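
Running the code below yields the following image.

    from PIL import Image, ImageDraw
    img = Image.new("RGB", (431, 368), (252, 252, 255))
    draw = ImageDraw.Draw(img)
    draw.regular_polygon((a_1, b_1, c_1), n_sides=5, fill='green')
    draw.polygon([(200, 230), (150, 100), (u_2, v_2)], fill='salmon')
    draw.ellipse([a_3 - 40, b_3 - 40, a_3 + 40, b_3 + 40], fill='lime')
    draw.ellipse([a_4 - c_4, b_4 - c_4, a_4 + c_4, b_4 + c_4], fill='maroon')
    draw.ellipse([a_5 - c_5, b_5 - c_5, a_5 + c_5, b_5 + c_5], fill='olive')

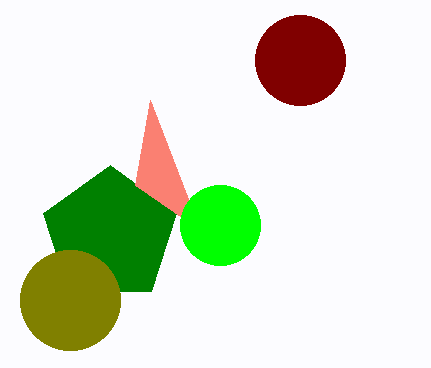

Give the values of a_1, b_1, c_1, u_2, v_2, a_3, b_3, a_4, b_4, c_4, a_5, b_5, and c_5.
a_1 = 110
b_1 = 235
c_1 = 70
u_2 = 135
v_2 = 185
a_3 = 220
b_3 = 225
a_4 = 300
b_4 = 60
c_4 = 45
a_5 = 70
b_5 = 300
c_5 = 50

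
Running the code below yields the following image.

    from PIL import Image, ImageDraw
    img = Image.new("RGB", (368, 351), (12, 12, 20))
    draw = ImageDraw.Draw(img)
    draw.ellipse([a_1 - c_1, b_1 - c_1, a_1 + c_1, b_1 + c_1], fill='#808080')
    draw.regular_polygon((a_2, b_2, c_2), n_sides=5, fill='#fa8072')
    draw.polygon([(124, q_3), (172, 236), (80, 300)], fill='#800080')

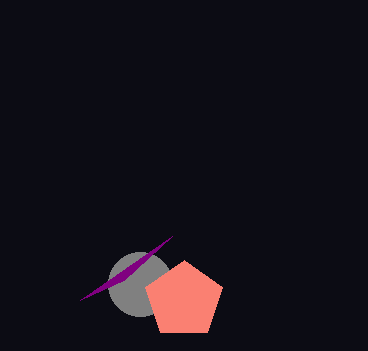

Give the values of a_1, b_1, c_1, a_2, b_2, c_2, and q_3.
a_1 = 140; b_1 = 284; c_1 = 32; a_2 = 184; b_2 = 300; c_2 = 40; q_3 = 280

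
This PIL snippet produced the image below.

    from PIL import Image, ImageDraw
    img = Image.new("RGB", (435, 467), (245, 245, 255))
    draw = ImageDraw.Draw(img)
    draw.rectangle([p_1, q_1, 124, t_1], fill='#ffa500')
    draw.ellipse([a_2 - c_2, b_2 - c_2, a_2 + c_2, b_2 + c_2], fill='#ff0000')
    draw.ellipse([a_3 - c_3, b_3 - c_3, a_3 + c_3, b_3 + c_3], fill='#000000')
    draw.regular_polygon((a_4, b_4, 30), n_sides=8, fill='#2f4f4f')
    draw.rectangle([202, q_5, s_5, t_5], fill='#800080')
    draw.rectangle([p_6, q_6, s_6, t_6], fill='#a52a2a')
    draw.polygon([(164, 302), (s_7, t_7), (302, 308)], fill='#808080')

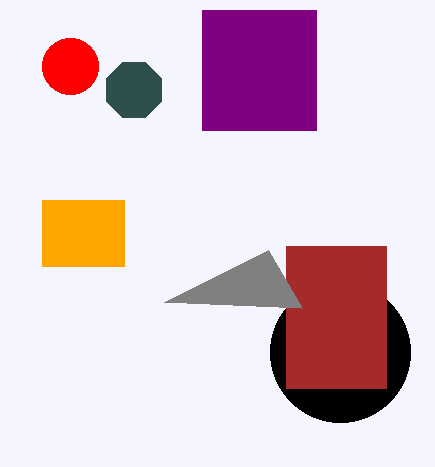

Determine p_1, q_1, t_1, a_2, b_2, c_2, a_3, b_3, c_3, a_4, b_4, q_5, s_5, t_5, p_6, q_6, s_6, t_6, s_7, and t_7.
p_1 = 42
q_1 = 200
t_1 = 266
a_2 = 70
b_2 = 66
c_2 = 28
a_3 = 340
b_3 = 352
c_3 = 70
a_4 = 134
b_4 = 90
q_5 = 10
s_5 = 316
t_5 = 130
p_6 = 286
q_6 = 246
s_6 = 386
t_6 = 388
s_7 = 268
t_7 = 250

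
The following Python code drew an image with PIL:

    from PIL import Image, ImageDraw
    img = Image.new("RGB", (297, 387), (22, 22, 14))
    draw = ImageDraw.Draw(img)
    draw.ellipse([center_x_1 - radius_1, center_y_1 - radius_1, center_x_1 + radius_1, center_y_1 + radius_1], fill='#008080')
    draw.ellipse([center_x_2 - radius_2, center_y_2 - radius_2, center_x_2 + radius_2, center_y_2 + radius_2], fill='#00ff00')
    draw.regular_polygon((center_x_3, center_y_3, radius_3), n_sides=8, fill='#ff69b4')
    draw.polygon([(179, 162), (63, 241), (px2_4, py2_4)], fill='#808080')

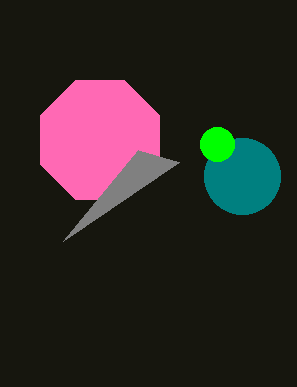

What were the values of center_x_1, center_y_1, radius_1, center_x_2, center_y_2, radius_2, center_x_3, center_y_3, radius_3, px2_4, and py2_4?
center_x_1 = 242, center_y_1 = 176, radius_1 = 38, center_x_2 = 217, center_y_2 = 144, radius_2 = 17, center_x_3 = 100, center_y_3 = 140, radius_3 = 64, px2_4 = 138, py2_4 = 150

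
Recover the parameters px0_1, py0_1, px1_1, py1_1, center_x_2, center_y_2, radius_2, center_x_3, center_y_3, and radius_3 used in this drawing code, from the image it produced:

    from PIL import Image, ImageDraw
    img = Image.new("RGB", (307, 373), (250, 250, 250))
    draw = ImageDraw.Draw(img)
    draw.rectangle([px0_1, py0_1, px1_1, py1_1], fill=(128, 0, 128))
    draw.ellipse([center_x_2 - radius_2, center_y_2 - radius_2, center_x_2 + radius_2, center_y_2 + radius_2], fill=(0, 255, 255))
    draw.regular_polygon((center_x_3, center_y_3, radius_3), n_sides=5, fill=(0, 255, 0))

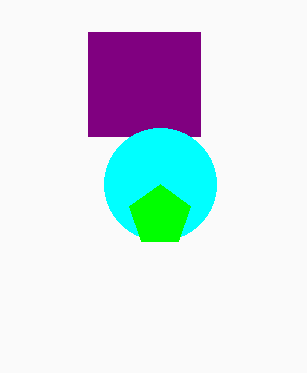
px0_1 = 88, py0_1 = 32, px1_1 = 200, py1_1 = 136, center_x_2 = 160, center_y_2 = 184, radius_2 = 56, center_x_3 = 160, center_y_3 = 216, radius_3 = 32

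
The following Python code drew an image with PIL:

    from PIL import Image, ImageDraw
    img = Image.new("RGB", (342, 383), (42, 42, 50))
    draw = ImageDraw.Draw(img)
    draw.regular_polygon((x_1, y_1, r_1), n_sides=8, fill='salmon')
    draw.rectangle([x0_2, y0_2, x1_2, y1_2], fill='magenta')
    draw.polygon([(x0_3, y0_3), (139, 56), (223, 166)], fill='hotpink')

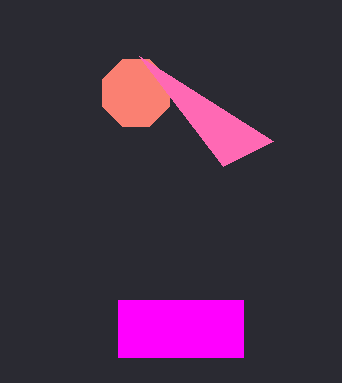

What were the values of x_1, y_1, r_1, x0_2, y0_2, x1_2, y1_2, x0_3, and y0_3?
x_1 = 136; y_1 = 93; r_1 = 36; x0_2 = 118; y0_2 = 300; x1_2 = 243; y1_2 = 357; x0_3 = 273; y0_3 = 141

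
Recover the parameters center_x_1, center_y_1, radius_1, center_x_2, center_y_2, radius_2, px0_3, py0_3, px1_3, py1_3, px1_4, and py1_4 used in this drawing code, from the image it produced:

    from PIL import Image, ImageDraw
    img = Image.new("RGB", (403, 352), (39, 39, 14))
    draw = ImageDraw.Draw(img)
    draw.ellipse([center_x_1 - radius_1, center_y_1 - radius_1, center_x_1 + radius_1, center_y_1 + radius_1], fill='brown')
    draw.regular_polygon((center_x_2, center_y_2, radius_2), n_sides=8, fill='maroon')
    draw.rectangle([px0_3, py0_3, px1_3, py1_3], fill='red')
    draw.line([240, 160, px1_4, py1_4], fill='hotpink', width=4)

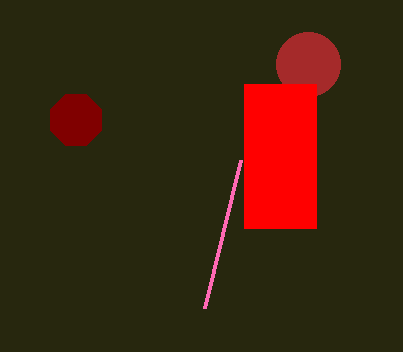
center_x_1 = 308
center_y_1 = 64
radius_1 = 32
center_x_2 = 76
center_y_2 = 120
radius_2 = 28
px0_3 = 244
py0_3 = 84
px1_3 = 316
py1_3 = 228
px1_4 = 204
py1_4 = 308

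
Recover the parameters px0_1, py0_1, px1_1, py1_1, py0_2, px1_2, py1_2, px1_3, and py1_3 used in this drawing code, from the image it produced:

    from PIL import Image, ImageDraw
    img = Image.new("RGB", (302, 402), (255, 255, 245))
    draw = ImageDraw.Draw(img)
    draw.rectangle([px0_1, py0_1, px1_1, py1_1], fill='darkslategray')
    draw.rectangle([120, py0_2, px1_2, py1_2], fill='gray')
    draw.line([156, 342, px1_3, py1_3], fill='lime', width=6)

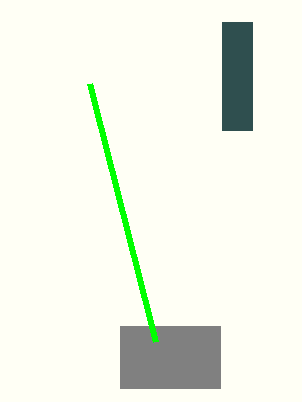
px0_1 = 222; py0_1 = 22; px1_1 = 252; py1_1 = 130; py0_2 = 326; px1_2 = 220; py1_2 = 388; px1_3 = 90; py1_3 = 84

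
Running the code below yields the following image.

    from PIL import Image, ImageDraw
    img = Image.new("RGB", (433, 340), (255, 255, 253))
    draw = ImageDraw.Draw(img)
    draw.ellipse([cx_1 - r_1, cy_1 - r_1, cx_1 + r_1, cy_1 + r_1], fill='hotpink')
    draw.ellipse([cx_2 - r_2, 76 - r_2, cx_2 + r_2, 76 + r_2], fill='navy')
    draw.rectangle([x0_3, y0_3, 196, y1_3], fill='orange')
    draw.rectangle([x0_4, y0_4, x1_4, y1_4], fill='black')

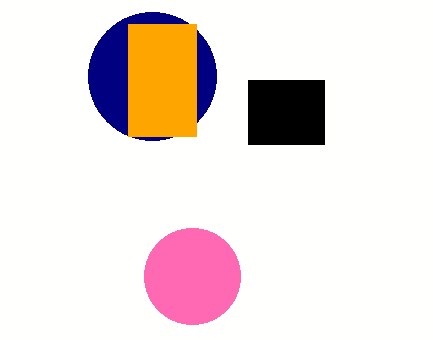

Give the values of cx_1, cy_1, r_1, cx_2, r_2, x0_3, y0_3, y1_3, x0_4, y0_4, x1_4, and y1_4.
cx_1 = 192; cy_1 = 276; r_1 = 48; cx_2 = 152; r_2 = 64; x0_3 = 128; y0_3 = 24; y1_3 = 136; x0_4 = 248; y0_4 = 80; x1_4 = 324; y1_4 = 144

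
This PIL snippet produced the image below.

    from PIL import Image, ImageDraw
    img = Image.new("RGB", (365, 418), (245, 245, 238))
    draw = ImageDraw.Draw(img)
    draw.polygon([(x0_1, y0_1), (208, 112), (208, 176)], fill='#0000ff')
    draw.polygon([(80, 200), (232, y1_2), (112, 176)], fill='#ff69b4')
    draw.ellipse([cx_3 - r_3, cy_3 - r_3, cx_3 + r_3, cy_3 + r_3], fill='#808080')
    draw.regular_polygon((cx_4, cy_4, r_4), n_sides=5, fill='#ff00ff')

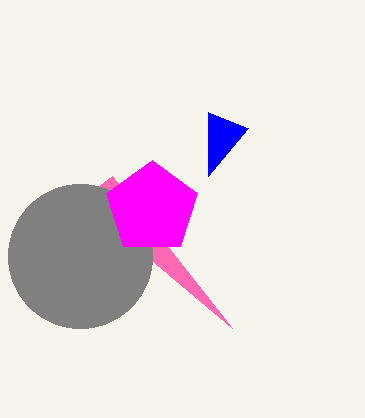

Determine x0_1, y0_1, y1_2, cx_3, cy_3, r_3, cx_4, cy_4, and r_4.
x0_1 = 248; y0_1 = 128; y1_2 = 328; cx_3 = 80; cy_3 = 256; r_3 = 72; cx_4 = 152; cy_4 = 208; r_4 = 48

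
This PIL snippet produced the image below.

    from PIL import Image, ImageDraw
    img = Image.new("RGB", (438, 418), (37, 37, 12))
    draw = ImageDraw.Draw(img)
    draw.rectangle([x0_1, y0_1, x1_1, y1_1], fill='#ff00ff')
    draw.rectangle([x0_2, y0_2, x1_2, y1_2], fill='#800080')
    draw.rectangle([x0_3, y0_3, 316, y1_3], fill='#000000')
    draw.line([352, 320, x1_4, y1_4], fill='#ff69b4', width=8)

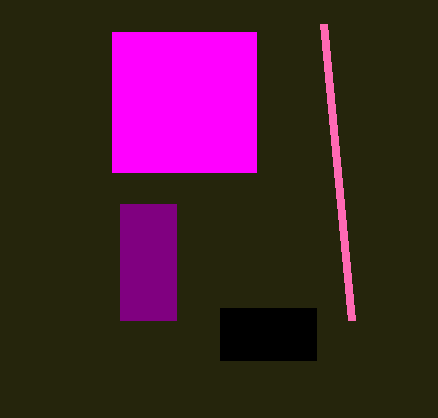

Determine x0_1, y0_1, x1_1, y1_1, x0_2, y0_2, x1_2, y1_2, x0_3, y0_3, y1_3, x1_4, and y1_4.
x0_1 = 112, y0_1 = 32, x1_1 = 256, y1_1 = 172, x0_2 = 120, y0_2 = 204, x1_2 = 176, y1_2 = 320, x0_3 = 220, y0_3 = 308, y1_3 = 360, x1_4 = 324, y1_4 = 24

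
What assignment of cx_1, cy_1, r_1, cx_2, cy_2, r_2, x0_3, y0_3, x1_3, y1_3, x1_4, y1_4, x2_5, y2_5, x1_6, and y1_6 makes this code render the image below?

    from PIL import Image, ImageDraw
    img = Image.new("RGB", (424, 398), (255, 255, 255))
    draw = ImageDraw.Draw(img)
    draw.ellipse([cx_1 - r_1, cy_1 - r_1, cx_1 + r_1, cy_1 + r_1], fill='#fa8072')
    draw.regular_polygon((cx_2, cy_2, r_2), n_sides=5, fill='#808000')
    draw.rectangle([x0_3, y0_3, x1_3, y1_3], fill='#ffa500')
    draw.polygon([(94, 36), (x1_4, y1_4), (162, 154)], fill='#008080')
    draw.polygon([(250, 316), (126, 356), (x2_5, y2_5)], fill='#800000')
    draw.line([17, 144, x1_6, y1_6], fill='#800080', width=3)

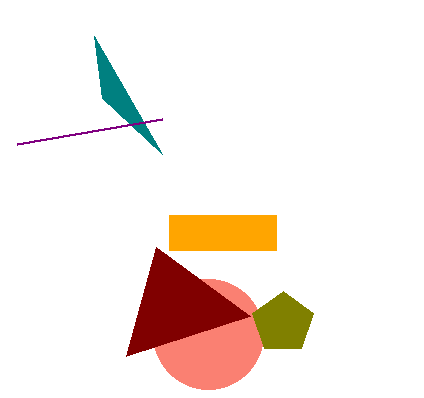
cx_1 = 208
cy_1 = 334
r_1 = 55
cx_2 = 283
cy_2 = 323
r_2 = 32
x0_3 = 169
y0_3 = 215
x1_3 = 276
y1_3 = 250
x1_4 = 102
y1_4 = 98
x2_5 = 156
y2_5 = 247
x1_6 = 162
y1_6 = 119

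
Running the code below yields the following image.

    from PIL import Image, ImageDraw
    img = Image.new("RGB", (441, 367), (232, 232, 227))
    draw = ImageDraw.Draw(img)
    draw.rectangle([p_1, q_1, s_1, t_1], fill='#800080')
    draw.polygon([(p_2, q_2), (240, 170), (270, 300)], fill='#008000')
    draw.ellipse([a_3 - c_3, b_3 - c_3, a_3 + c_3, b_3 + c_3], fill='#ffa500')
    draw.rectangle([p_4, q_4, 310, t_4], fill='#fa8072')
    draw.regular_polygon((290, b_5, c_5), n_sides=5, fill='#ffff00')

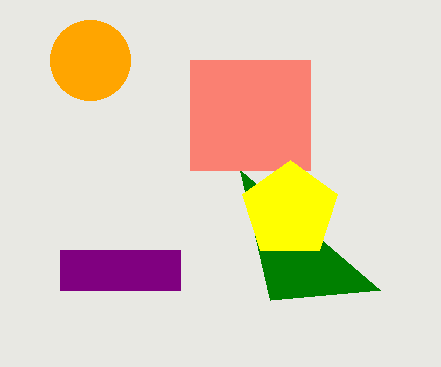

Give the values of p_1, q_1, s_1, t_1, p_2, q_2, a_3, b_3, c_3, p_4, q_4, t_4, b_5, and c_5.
p_1 = 60
q_1 = 250
s_1 = 180
t_1 = 290
p_2 = 380
q_2 = 290
a_3 = 90
b_3 = 60
c_3 = 40
p_4 = 190
q_4 = 60
t_4 = 170
b_5 = 210
c_5 = 50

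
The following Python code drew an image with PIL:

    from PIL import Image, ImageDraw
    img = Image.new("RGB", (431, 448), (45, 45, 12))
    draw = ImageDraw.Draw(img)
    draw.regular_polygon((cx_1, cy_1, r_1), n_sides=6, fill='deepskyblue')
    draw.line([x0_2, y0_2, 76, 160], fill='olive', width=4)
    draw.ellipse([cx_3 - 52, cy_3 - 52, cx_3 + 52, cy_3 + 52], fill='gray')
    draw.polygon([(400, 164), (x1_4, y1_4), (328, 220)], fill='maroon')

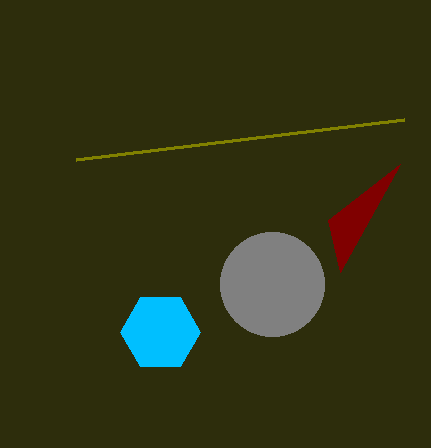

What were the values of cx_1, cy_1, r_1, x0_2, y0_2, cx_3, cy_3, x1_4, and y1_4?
cx_1 = 160; cy_1 = 332; r_1 = 40; x0_2 = 404; y0_2 = 120; cx_3 = 272; cy_3 = 284; x1_4 = 340; y1_4 = 272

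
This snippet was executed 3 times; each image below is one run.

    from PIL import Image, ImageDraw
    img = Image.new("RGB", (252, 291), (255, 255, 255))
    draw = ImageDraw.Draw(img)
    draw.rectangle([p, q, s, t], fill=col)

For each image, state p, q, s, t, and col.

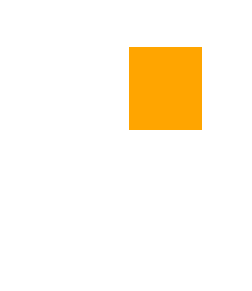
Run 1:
p = 129; q = 47; s = 201; t = 129; col = 'orange'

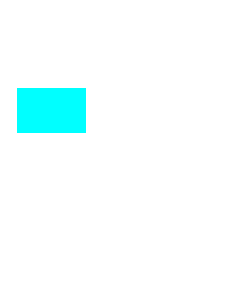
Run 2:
p = 17
q = 88
s = 85
t = 132
col = 'cyan'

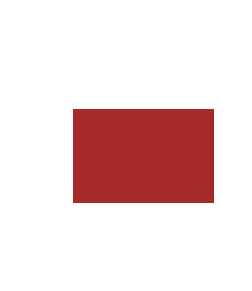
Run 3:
p = 73
q = 109
s = 213
t = 202
col = 'brown'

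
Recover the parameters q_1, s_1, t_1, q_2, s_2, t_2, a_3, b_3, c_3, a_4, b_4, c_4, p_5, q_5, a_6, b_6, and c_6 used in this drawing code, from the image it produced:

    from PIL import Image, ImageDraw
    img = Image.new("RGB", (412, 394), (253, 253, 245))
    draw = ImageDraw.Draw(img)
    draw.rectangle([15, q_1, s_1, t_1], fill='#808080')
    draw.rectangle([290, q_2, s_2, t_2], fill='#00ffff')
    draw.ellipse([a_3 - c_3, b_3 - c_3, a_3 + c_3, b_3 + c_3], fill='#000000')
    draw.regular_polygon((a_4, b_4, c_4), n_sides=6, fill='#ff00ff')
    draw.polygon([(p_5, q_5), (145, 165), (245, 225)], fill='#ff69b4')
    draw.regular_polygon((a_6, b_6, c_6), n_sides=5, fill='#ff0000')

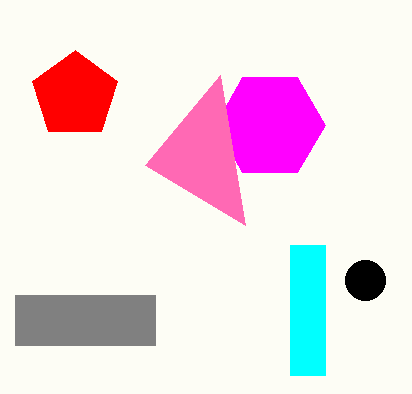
q_1 = 295; s_1 = 155; t_1 = 345; q_2 = 245; s_2 = 325; t_2 = 375; a_3 = 365; b_3 = 280; c_3 = 20; a_4 = 270; b_4 = 125; c_4 = 55; p_5 = 220; q_5 = 75; a_6 = 75; b_6 = 95; c_6 = 45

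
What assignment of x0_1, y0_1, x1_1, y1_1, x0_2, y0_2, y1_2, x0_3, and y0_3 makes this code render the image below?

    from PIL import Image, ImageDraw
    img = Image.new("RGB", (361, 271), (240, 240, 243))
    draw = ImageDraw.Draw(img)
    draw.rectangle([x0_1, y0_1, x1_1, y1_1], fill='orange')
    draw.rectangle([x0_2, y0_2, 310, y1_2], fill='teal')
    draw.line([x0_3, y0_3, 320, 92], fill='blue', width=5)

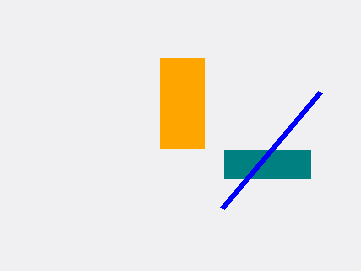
x0_1 = 160; y0_1 = 58; x1_1 = 204; y1_1 = 148; x0_2 = 224; y0_2 = 150; y1_2 = 178; x0_3 = 222; y0_3 = 208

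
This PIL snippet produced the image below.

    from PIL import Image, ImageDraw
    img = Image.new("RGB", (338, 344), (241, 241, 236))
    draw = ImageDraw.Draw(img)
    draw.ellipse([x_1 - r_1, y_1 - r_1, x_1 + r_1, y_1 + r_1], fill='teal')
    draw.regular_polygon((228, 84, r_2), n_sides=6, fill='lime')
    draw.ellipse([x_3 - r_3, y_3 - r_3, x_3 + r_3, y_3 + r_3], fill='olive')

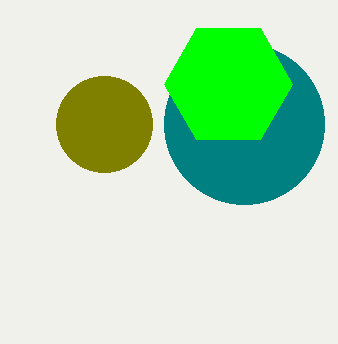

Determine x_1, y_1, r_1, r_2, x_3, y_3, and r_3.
x_1 = 244
y_1 = 124
r_1 = 80
r_2 = 64
x_3 = 104
y_3 = 124
r_3 = 48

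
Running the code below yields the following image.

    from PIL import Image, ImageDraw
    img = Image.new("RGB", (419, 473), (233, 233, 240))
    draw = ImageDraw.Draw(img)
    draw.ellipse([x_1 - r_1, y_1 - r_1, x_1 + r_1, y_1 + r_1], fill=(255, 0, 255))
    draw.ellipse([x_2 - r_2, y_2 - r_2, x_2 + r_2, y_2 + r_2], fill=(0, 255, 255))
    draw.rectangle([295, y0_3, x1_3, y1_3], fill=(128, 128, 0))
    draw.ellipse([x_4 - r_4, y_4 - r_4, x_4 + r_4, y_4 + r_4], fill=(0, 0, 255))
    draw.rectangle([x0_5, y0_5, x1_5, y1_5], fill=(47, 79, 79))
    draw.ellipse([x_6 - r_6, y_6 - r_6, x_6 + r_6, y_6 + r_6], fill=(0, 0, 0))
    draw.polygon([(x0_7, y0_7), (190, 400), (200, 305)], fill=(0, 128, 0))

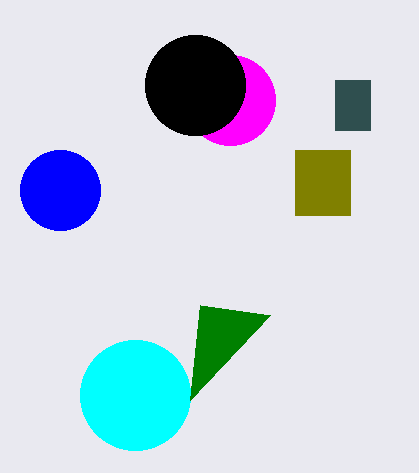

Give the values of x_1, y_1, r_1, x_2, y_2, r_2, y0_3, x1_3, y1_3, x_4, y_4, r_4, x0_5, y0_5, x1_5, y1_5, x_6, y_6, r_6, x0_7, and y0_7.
x_1 = 230
y_1 = 100
r_1 = 45
x_2 = 135
y_2 = 395
r_2 = 55
y0_3 = 150
x1_3 = 350
y1_3 = 215
x_4 = 60
y_4 = 190
r_4 = 40
x0_5 = 335
y0_5 = 80
x1_5 = 370
y1_5 = 130
x_6 = 195
y_6 = 85
r_6 = 50
x0_7 = 270
y0_7 = 315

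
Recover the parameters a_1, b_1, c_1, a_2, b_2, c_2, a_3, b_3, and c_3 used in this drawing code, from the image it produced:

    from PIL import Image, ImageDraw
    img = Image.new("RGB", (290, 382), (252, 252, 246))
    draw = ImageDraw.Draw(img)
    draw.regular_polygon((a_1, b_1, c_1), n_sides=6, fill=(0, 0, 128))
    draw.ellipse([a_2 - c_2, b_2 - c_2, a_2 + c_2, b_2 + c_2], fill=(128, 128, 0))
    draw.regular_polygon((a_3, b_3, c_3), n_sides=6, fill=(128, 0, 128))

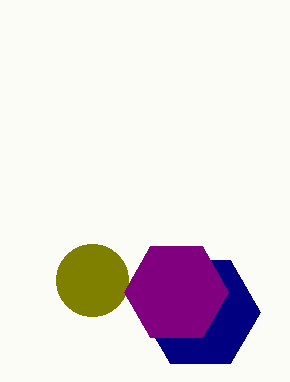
a_1 = 200; b_1 = 312; c_1 = 60; a_2 = 92; b_2 = 280; c_2 = 36; a_3 = 176; b_3 = 292; c_3 = 52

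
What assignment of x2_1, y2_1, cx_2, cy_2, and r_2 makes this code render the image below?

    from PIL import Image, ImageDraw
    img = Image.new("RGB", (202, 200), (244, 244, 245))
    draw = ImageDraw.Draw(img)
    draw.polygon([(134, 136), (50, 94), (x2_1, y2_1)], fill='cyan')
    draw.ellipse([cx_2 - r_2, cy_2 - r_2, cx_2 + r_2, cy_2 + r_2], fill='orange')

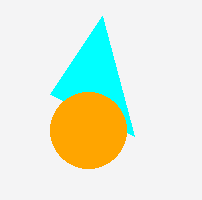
x2_1 = 102, y2_1 = 16, cx_2 = 88, cy_2 = 130, r_2 = 38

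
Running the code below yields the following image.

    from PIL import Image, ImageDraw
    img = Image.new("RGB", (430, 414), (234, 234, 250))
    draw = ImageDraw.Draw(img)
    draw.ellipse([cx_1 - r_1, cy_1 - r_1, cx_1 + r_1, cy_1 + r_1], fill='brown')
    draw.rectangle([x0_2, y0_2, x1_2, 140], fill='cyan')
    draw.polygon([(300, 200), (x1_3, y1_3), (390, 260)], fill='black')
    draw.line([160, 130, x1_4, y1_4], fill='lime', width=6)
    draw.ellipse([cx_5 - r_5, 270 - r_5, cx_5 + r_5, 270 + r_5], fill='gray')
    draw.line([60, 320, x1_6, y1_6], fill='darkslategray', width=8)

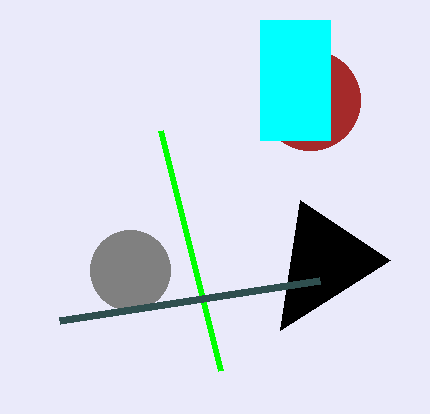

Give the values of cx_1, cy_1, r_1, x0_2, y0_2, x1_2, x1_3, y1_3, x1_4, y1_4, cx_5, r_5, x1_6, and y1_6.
cx_1 = 310
cy_1 = 100
r_1 = 50
x0_2 = 260
y0_2 = 20
x1_2 = 330
x1_3 = 280
y1_3 = 330
x1_4 = 220
y1_4 = 370
cx_5 = 130
r_5 = 40
x1_6 = 320
y1_6 = 280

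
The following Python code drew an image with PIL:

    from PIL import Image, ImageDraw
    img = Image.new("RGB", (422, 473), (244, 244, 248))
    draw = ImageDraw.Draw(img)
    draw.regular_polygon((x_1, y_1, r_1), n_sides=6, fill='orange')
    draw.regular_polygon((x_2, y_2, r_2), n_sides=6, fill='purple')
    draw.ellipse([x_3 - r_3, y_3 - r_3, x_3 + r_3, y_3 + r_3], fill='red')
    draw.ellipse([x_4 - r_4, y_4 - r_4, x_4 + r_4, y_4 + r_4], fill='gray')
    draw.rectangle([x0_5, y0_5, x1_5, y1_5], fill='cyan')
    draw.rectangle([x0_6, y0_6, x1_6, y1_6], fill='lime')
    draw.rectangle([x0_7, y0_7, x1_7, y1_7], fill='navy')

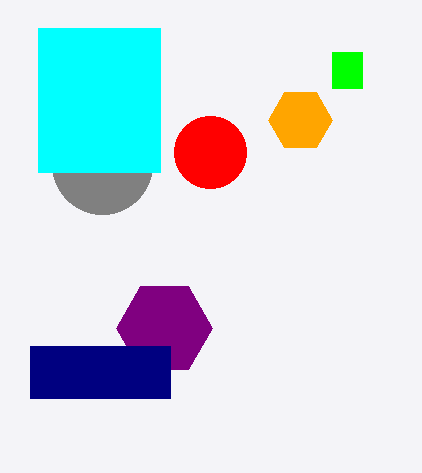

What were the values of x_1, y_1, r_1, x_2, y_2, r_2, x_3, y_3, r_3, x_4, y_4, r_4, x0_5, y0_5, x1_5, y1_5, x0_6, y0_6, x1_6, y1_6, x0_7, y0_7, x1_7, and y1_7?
x_1 = 300, y_1 = 120, r_1 = 32, x_2 = 164, y_2 = 328, r_2 = 48, x_3 = 210, y_3 = 152, r_3 = 36, x_4 = 102, y_4 = 164, r_4 = 50, x0_5 = 38, y0_5 = 28, x1_5 = 160, y1_5 = 172, x0_6 = 332, y0_6 = 52, x1_6 = 362, y1_6 = 88, x0_7 = 30, y0_7 = 346, x1_7 = 170, y1_7 = 398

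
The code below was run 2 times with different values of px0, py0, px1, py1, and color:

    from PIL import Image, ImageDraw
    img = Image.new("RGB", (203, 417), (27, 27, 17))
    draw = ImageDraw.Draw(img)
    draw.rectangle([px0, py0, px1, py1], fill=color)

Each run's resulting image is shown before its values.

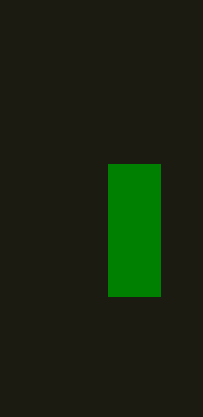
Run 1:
px0 = 108, py0 = 164, px1 = 160, py1 = 296, color = 'green'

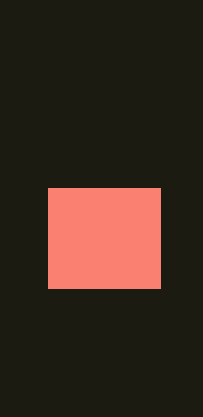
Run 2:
px0 = 48, py0 = 188, px1 = 160, py1 = 288, color = 'salmon'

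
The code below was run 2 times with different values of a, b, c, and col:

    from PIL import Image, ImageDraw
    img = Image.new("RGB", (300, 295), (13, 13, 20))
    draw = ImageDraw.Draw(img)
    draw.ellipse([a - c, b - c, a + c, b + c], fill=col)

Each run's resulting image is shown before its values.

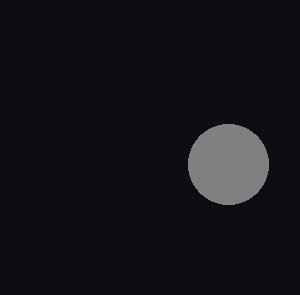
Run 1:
a = 228, b = 164, c = 40, col = 'gray'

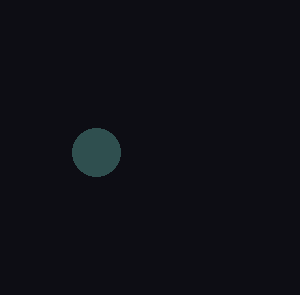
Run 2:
a = 96, b = 152, c = 24, col = 'darkslategray'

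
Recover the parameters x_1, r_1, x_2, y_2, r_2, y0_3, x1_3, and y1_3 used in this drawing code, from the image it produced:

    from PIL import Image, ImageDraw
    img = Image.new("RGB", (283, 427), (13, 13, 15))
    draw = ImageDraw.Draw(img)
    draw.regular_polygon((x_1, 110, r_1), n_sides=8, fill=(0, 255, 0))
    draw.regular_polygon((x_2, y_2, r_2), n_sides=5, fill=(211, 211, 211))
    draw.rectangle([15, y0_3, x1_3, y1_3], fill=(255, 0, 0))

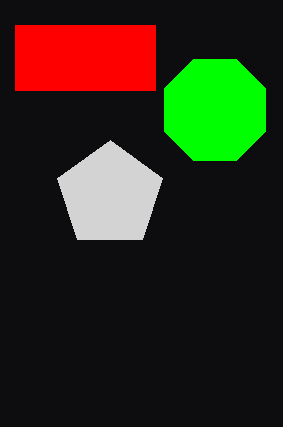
x_1 = 215; r_1 = 55; x_2 = 110; y_2 = 195; r_2 = 55; y0_3 = 25; x1_3 = 155; y1_3 = 90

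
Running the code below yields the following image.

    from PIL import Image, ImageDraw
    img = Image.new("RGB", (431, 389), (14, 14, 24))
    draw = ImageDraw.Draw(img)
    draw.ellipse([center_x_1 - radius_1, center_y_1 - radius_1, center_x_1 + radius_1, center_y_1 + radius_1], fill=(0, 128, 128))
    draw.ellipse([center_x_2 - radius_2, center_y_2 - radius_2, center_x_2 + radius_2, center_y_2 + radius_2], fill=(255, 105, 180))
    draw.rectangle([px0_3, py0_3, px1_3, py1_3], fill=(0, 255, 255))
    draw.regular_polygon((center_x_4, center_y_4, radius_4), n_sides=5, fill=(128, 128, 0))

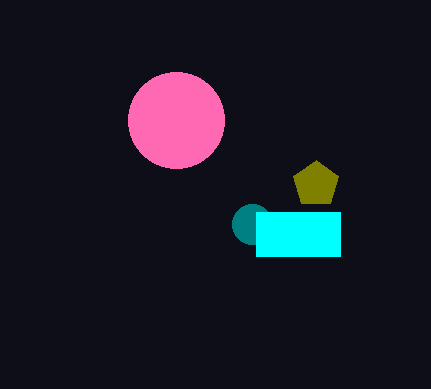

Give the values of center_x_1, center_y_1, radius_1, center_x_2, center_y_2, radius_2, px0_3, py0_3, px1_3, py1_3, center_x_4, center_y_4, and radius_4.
center_x_1 = 252
center_y_1 = 224
radius_1 = 20
center_x_2 = 176
center_y_2 = 120
radius_2 = 48
px0_3 = 256
py0_3 = 212
px1_3 = 340
py1_3 = 256
center_x_4 = 316
center_y_4 = 184
radius_4 = 24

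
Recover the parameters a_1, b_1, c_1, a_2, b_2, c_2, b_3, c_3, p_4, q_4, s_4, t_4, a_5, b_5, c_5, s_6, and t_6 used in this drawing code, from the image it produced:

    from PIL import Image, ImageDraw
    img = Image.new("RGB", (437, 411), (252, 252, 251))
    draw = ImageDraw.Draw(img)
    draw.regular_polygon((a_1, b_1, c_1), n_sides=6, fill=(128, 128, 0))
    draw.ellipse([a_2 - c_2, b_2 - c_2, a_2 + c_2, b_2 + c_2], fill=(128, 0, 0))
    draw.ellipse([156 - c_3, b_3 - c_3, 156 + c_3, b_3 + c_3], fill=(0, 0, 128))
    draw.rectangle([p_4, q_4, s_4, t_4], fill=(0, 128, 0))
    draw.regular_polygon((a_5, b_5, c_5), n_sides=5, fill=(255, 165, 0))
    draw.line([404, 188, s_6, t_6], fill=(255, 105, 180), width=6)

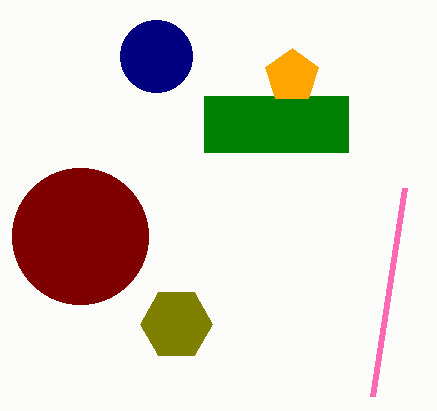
a_1 = 176, b_1 = 324, c_1 = 36, a_2 = 80, b_2 = 236, c_2 = 68, b_3 = 56, c_3 = 36, p_4 = 204, q_4 = 96, s_4 = 348, t_4 = 152, a_5 = 292, b_5 = 76, c_5 = 28, s_6 = 372, t_6 = 396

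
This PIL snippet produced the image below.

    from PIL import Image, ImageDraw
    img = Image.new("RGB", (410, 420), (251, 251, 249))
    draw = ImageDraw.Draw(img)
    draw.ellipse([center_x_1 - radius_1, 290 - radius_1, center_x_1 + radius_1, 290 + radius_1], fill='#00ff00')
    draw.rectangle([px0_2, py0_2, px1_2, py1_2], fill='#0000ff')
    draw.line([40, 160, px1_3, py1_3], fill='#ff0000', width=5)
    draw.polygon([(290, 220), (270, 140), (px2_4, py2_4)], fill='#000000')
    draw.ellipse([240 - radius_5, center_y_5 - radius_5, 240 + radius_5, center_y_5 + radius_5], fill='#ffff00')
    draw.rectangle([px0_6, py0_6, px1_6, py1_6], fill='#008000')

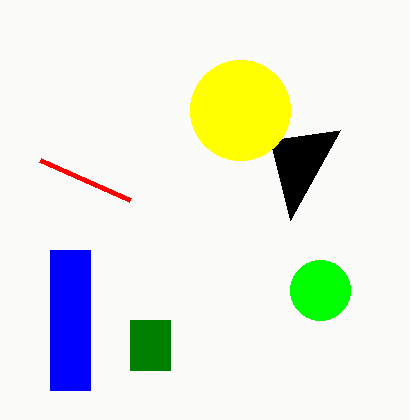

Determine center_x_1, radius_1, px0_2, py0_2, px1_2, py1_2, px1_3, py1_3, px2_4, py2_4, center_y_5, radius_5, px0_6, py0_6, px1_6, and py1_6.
center_x_1 = 320, radius_1 = 30, px0_2 = 50, py0_2 = 250, px1_2 = 90, py1_2 = 390, px1_3 = 130, py1_3 = 200, px2_4 = 340, py2_4 = 130, center_y_5 = 110, radius_5 = 50, px0_6 = 130, py0_6 = 320, px1_6 = 170, py1_6 = 370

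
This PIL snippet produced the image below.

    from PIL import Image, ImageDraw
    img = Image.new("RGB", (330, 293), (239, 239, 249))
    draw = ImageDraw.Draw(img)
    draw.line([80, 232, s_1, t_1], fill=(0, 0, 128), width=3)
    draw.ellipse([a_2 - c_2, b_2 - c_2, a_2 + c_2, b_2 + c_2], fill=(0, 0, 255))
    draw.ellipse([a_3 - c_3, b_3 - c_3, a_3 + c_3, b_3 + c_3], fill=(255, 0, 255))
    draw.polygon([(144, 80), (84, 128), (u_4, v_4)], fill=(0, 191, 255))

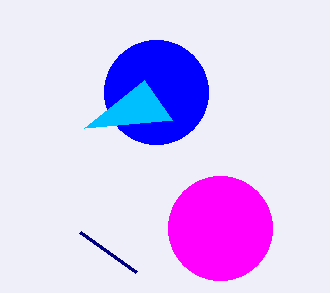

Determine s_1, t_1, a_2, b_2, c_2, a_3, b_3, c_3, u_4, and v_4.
s_1 = 136; t_1 = 272; a_2 = 156; b_2 = 92; c_2 = 52; a_3 = 220; b_3 = 228; c_3 = 52; u_4 = 172; v_4 = 120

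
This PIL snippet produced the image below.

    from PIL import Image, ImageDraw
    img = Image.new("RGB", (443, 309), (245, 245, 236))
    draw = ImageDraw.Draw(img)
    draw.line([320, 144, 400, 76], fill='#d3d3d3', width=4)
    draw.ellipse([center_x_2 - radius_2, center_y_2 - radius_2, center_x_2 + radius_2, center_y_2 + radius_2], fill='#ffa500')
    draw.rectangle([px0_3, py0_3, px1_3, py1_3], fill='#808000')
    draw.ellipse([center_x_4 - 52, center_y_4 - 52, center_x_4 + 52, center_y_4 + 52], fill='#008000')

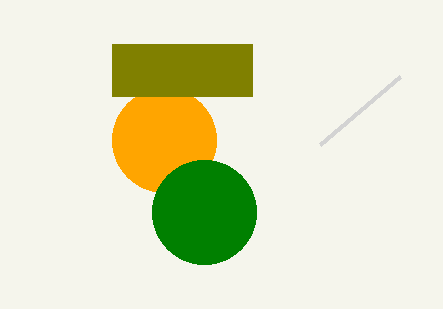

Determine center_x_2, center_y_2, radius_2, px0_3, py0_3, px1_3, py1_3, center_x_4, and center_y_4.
center_x_2 = 164
center_y_2 = 140
radius_2 = 52
px0_3 = 112
py0_3 = 44
px1_3 = 252
py1_3 = 96
center_x_4 = 204
center_y_4 = 212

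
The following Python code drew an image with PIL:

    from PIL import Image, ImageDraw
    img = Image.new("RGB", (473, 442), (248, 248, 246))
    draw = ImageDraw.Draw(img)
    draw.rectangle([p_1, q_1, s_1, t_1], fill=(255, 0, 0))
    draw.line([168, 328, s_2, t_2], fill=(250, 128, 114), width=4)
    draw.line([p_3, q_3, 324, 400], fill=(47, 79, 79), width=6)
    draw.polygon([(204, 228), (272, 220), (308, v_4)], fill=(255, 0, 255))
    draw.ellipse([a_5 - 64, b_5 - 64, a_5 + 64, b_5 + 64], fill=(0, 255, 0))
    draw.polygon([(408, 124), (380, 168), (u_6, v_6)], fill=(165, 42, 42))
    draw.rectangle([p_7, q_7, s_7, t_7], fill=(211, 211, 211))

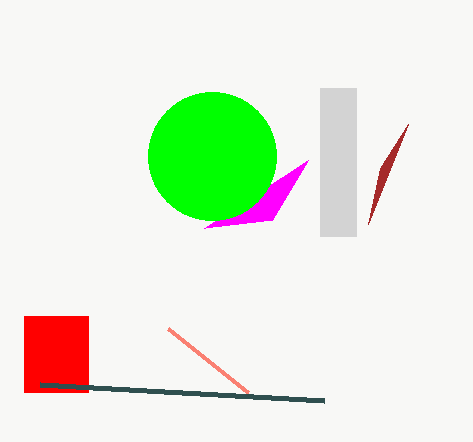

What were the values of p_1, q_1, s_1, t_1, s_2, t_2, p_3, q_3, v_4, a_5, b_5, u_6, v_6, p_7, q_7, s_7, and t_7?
p_1 = 24, q_1 = 316, s_1 = 88, t_1 = 392, s_2 = 248, t_2 = 392, p_3 = 40, q_3 = 384, v_4 = 160, a_5 = 212, b_5 = 156, u_6 = 368, v_6 = 224, p_7 = 320, q_7 = 88, s_7 = 356, t_7 = 236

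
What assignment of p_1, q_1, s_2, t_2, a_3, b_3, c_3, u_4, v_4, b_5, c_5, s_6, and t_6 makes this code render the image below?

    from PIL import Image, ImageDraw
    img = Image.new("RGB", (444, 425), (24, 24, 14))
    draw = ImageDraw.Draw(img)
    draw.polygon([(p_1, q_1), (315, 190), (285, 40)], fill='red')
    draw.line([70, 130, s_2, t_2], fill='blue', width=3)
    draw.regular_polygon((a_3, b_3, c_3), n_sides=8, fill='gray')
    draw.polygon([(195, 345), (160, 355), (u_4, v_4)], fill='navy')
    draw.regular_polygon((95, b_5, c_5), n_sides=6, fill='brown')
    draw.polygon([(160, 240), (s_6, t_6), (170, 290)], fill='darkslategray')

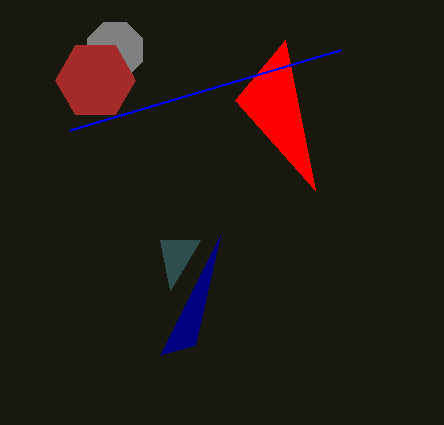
p_1 = 235
q_1 = 100
s_2 = 340
t_2 = 50
a_3 = 115
b_3 = 50
c_3 = 30
u_4 = 220
v_4 = 235
b_5 = 80
c_5 = 40
s_6 = 200
t_6 = 240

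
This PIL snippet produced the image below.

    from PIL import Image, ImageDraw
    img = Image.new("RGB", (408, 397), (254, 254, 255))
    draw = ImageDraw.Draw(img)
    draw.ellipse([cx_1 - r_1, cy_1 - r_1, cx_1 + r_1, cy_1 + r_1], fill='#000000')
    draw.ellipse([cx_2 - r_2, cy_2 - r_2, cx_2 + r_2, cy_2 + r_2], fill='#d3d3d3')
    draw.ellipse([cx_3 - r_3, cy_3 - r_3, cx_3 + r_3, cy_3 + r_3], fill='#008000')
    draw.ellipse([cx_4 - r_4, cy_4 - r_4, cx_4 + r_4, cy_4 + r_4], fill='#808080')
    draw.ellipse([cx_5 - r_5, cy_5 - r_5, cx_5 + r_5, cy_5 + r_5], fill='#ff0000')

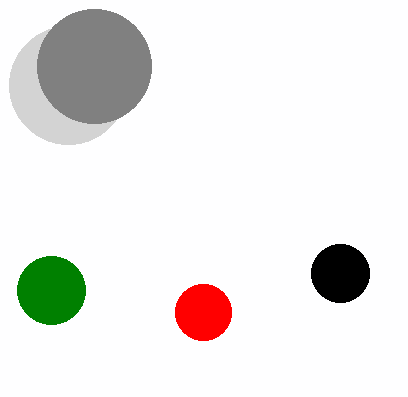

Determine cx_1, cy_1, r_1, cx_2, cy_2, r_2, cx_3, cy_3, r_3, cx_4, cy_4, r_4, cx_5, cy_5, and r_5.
cx_1 = 340, cy_1 = 273, r_1 = 29, cx_2 = 68, cy_2 = 85, r_2 = 59, cx_3 = 51, cy_3 = 290, r_3 = 34, cx_4 = 94, cy_4 = 66, r_4 = 57, cx_5 = 203, cy_5 = 312, r_5 = 28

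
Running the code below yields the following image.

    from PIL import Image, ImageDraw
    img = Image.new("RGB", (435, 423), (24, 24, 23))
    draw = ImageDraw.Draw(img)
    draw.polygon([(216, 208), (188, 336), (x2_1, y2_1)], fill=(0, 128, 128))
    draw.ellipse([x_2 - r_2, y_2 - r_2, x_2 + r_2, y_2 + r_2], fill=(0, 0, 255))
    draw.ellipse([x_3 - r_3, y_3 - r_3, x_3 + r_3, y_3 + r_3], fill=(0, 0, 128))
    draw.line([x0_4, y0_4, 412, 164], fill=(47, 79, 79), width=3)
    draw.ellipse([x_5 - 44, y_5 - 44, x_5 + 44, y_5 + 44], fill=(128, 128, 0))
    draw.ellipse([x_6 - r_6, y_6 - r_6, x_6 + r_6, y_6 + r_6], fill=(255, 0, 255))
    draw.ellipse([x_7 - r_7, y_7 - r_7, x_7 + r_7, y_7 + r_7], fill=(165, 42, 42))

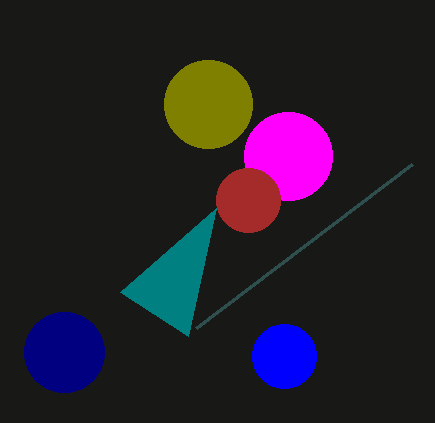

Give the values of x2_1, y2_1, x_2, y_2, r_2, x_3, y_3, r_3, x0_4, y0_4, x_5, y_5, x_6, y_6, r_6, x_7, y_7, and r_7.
x2_1 = 120, y2_1 = 292, x_2 = 284, y_2 = 356, r_2 = 32, x_3 = 64, y_3 = 352, r_3 = 40, x0_4 = 196, y0_4 = 328, x_5 = 208, y_5 = 104, x_6 = 288, y_6 = 156, r_6 = 44, x_7 = 248, y_7 = 200, r_7 = 32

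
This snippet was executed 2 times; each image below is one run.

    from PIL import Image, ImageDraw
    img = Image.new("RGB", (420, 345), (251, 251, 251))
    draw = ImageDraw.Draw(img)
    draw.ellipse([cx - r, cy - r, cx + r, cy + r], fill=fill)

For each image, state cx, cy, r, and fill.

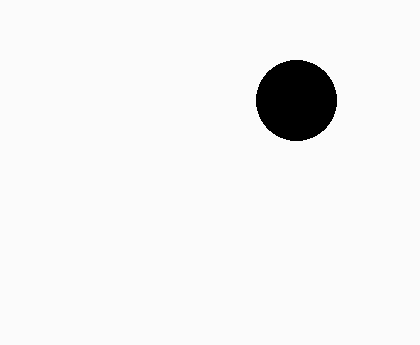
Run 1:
cx = 296; cy = 100; r = 40; fill = 'black'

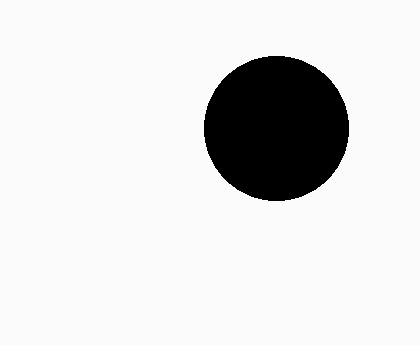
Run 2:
cx = 276
cy = 128
r = 72
fill = 'black'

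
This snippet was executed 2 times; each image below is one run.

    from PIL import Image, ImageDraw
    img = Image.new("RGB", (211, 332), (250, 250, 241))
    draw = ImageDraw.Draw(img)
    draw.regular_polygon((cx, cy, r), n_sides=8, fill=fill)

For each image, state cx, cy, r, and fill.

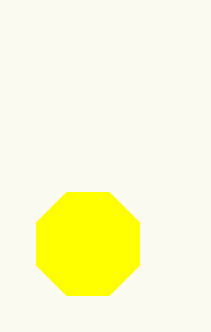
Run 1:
cx = 88
cy = 244
r = 56
fill = 'yellow'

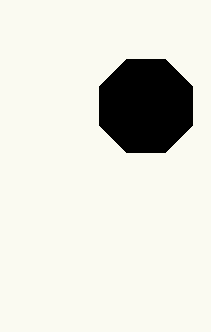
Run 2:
cx = 146, cy = 106, r = 50, fill = 'black'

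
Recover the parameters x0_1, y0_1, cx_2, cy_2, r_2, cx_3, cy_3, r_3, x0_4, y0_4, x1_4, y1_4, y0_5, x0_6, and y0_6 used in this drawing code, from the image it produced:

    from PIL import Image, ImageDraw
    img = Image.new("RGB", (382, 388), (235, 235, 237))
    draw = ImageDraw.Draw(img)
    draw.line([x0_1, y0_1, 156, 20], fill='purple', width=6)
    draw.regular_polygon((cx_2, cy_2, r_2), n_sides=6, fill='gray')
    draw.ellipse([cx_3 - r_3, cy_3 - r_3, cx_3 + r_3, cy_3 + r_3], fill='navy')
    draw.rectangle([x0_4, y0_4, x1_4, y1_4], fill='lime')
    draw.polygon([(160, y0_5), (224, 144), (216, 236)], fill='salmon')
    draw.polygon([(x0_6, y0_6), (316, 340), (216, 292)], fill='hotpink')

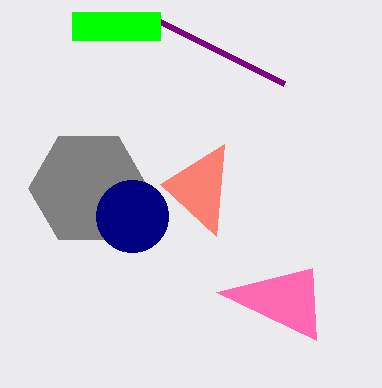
x0_1 = 284; y0_1 = 84; cx_2 = 88; cy_2 = 188; r_2 = 60; cx_3 = 132; cy_3 = 216; r_3 = 36; x0_4 = 72; y0_4 = 12; x1_4 = 160; y1_4 = 40; y0_5 = 184; x0_6 = 312; y0_6 = 268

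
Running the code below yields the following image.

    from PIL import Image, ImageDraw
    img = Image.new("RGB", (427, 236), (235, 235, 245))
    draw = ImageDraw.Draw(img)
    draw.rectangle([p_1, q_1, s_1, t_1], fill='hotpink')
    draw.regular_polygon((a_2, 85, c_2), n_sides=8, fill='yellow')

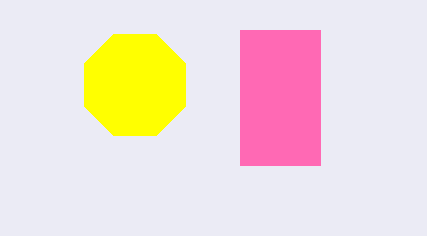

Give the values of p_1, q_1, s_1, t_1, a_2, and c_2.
p_1 = 240; q_1 = 30; s_1 = 320; t_1 = 165; a_2 = 135; c_2 = 55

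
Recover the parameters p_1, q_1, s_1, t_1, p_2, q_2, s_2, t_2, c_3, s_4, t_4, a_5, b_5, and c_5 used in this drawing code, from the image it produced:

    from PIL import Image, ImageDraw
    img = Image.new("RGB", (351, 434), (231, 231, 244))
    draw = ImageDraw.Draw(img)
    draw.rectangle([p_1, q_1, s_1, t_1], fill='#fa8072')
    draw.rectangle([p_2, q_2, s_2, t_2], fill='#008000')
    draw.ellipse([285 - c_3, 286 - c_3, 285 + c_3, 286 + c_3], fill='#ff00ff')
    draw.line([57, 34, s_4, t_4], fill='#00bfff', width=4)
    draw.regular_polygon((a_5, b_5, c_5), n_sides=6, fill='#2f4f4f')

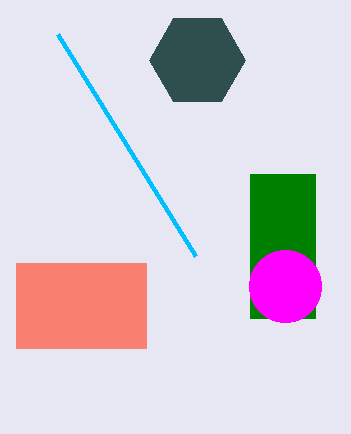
p_1 = 16; q_1 = 263; s_1 = 146; t_1 = 348; p_2 = 250; q_2 = 174; s_2 = 315; t_2 = 318; c_3 = 36; s_4 = 195; t_4 = 256; a_5 = 197; b_5 = 60; c_5 = 48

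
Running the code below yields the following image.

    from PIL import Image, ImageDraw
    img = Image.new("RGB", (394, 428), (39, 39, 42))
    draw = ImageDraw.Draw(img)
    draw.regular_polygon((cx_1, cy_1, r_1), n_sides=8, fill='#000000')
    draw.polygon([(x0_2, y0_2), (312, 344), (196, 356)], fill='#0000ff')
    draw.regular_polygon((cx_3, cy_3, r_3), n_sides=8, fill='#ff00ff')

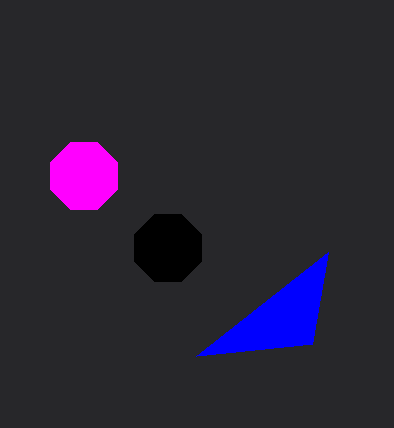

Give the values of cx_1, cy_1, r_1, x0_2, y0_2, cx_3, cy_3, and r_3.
cx_1 = 168; cy_1 = 248; r_1 = 36; x0_2 = 328; y0_2 = 252; cx_3 = 84; cy_3 = 176; r_3 = 36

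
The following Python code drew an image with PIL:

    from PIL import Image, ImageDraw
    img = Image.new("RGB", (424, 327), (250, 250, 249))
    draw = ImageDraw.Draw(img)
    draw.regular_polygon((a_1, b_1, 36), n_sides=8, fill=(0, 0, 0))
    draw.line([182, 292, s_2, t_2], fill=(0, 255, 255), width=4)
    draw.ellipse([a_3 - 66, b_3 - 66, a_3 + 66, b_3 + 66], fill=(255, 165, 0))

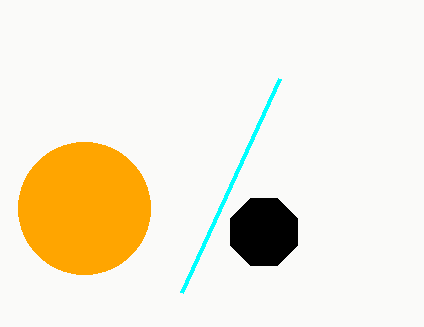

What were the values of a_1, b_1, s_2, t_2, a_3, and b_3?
a_1 = 264
b_1 = 232
s_2 = 280
t_2 = 78
a_3 = 84
b_3 = 208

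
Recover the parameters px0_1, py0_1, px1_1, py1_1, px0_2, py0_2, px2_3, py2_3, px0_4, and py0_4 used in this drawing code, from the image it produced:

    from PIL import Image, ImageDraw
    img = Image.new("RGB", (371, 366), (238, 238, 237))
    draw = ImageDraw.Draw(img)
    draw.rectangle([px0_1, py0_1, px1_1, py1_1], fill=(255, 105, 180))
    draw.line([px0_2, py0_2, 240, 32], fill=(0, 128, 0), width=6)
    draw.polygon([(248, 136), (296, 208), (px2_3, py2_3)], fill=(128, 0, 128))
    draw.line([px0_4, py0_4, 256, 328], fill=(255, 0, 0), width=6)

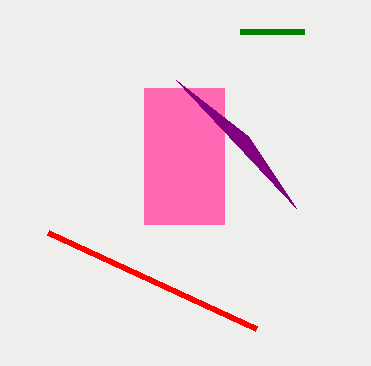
px0_1 = 144, py0_1 = 88, px1_1 = 224, py1_1 = 224, px0_2 = 304, py0_2 = 32, px2_3 = 176, py2_3 = 80, px0_4 = 48, py0_4 = 232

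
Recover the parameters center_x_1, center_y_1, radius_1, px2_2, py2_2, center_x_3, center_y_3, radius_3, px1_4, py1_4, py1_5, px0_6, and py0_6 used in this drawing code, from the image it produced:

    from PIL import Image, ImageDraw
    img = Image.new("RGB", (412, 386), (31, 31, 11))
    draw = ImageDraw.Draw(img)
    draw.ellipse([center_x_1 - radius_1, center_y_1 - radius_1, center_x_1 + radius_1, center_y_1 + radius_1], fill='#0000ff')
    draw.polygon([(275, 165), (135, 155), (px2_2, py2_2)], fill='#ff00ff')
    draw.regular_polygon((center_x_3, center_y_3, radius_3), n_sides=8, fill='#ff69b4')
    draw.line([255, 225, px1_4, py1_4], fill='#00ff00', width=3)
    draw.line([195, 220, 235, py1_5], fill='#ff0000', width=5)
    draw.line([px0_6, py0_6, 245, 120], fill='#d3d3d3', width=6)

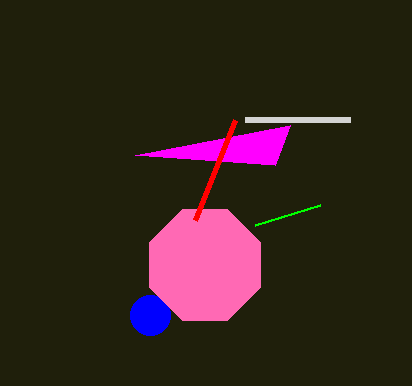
center_x_1 = 150; center_y_1 = 315; radius_1 = 20; px2_2 = 290; py2_2 = 125; center_x_3 = 205; center_y_3 = 265; radius_3 = 60; px1_4 = 320; py1_4 = 205; py1_5 = 120; px0_6 = 350; py0_6 = 120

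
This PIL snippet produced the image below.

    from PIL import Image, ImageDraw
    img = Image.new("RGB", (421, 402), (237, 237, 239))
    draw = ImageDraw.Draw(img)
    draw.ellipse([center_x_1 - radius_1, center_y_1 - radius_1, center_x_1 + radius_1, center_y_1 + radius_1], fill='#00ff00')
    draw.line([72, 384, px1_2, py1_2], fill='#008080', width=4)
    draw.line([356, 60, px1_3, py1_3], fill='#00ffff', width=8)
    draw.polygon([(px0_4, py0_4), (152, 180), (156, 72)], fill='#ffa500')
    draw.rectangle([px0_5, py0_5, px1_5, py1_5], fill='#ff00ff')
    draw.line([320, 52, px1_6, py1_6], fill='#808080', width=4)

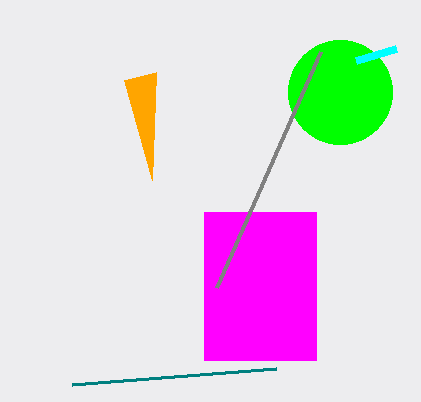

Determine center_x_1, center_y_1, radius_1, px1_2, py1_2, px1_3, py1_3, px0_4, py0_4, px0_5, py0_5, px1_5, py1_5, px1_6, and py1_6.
center_x_1 = 340; center_y_1 = 92; radius_1 = 52; px1_2 = 276; py1_2 = 368; px1_3 = 396; py1_3 = 48; px0_4 = 124; py0_4 = 80; px0_5 = 204; py0_5 = 212; px1_5 = 316; py1_5 = 360; px1_6 = 216; py1_6 = 288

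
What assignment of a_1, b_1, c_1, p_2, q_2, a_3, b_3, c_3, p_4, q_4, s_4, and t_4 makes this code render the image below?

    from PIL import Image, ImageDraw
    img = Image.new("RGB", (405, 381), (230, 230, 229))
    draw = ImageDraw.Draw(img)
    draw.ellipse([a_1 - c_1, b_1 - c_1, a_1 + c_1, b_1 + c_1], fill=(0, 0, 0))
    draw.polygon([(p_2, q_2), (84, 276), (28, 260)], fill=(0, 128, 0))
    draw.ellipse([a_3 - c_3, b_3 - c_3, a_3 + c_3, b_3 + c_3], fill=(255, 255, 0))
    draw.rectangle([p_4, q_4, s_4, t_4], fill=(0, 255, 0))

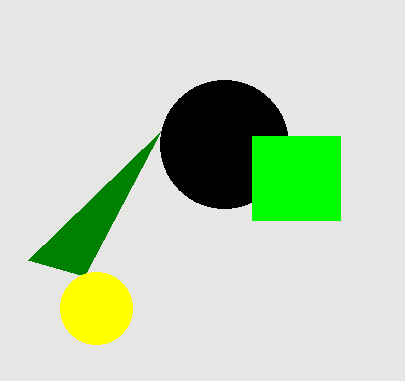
a_1 = 224, b_1 = 144, c_1 = 64, p_2 = 160, q_2 = 132, a_3 = 96, b_3 = 308, c_3 = 36, p_4 = 252, q_4 = 136, s_4 = 340, t_4 = 220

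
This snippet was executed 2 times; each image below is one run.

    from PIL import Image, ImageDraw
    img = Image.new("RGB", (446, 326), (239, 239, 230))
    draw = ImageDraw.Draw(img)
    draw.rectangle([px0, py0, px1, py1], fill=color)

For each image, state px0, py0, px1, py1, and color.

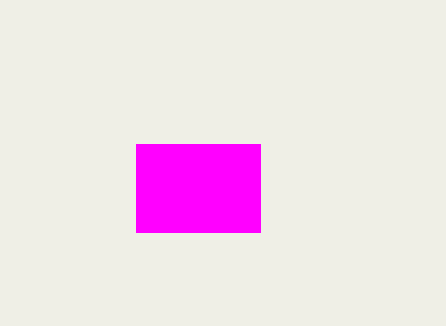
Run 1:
px0 = 136; py0 = 144; px1 = 260; py1 = 232; color = 'magenta'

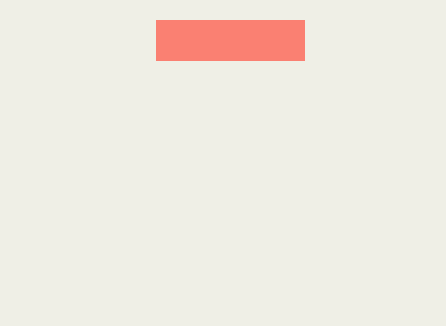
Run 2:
px0 = 156, py0 = 20, px1 = 304, py1 = 60, color = 'salmon'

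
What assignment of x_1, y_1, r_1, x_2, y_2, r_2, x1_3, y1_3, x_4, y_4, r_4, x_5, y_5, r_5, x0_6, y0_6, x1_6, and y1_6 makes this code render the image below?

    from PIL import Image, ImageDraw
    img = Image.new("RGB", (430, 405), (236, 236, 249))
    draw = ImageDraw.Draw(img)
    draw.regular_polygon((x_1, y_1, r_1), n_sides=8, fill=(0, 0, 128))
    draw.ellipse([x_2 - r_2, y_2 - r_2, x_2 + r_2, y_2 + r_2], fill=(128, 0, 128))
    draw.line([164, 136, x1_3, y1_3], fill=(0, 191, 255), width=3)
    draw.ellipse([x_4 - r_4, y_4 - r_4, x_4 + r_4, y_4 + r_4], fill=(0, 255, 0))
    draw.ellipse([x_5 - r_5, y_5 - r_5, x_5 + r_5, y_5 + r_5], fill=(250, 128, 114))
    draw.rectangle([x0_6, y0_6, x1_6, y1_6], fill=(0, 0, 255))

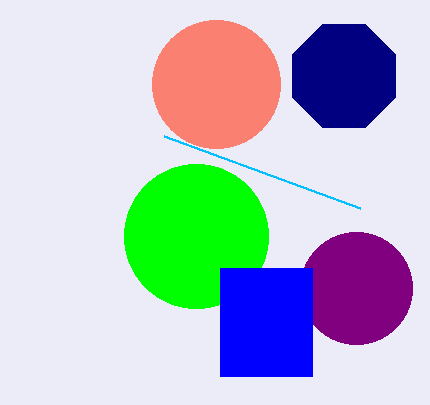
x_1 = 344, y_1 = 76, r_1 = 56, x_2 = 356, y_2 = 288, r_2 = 56, x1_3 = 360, y1_3 = 208, x_4 = 196, y_4 = 236, r_4 = 72, x_5 = 216, y_5 = 84, r_5 = 64, x0_6 = 220, y0_6 = 268, x1_6 = 312, y1_6 = 376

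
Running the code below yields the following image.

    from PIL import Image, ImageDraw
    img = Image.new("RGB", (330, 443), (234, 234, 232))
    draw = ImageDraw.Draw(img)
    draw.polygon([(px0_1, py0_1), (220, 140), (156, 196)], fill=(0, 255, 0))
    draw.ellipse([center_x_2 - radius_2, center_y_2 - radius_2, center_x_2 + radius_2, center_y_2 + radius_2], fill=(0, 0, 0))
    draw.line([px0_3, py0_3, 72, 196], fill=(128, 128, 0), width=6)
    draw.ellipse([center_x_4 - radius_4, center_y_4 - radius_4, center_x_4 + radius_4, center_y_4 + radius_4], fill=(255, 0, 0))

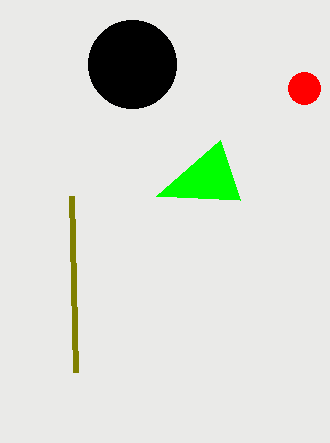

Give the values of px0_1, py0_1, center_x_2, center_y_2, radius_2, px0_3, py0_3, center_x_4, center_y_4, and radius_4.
px0_1 = 240
py0_1 = 200
center_x_2 = 132
center_y_2 = 64
radius_2 = 44
px0_3 = 76
py0_3 = 372
center_x_4 = 304
center_y_4 = 88
radius_4 = 16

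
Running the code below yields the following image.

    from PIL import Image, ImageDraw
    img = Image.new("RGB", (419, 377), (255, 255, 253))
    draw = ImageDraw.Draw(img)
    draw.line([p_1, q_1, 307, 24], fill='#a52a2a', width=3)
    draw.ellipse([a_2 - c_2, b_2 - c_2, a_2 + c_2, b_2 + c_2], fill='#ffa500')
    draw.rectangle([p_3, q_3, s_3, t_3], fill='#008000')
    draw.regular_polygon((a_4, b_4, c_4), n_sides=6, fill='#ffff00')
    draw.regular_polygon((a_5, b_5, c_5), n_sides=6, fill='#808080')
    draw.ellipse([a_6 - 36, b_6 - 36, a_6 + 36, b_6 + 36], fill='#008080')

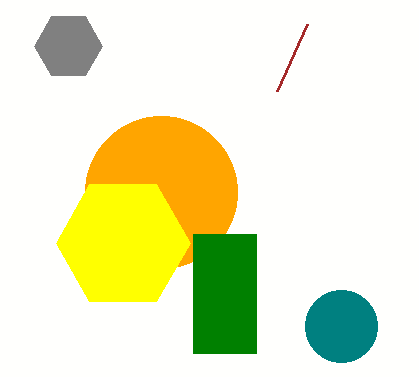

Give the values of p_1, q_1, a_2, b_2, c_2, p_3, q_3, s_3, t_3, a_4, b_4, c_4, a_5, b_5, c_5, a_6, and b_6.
p_1 = 277
q_1 = 91
a_2 = 161
b_2 = 192
c_2 = 76
p_3 = 193
q_3 = 234
s_3 = 256
t_3 = 353
a_4 = 123
b_4 = 243
c_4 = 67
a_5 = 68
b_5 = 46
c_5 = 34
a_6 = 341
b_6 = 326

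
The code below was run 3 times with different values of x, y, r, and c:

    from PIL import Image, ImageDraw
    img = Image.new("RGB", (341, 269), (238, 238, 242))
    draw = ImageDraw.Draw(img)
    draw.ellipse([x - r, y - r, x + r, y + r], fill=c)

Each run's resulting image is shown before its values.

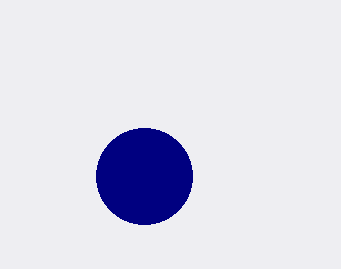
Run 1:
x = 144
y = 176
r = 48
c = 'navy'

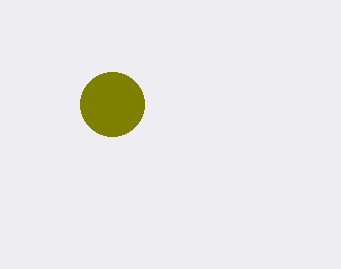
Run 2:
x = 112, y = 104, r = 32, c = 'olive'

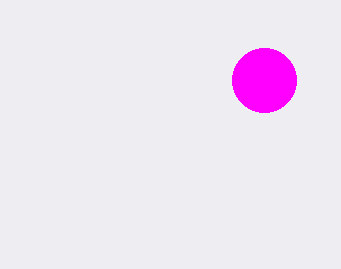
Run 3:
x = 264, y = 80, r = 32, c = 'magenta'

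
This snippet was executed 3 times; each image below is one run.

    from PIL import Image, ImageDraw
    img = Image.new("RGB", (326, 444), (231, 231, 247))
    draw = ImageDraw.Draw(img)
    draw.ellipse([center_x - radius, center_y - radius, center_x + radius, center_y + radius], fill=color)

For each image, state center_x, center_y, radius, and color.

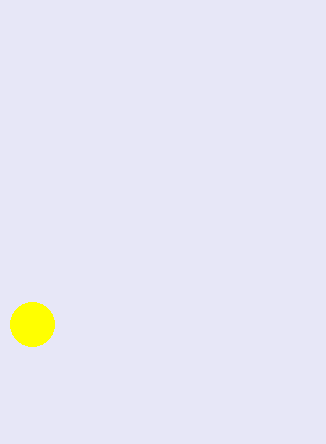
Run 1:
center_x = 32; center_y = 324; radius = 22; color = 'yellow'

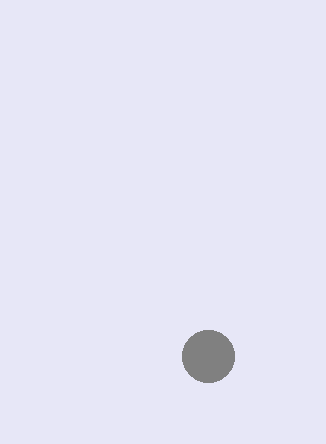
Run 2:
center_x = 208, center_y = 356, radius = 26, color = 'gray'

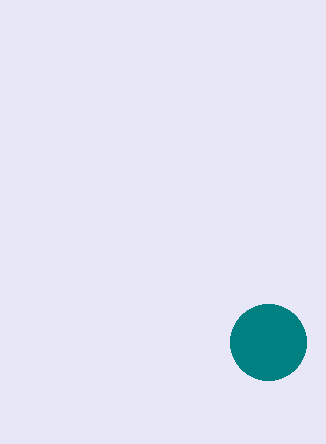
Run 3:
center_x = 268, center_y = 342, radius = 38, color = 'teal'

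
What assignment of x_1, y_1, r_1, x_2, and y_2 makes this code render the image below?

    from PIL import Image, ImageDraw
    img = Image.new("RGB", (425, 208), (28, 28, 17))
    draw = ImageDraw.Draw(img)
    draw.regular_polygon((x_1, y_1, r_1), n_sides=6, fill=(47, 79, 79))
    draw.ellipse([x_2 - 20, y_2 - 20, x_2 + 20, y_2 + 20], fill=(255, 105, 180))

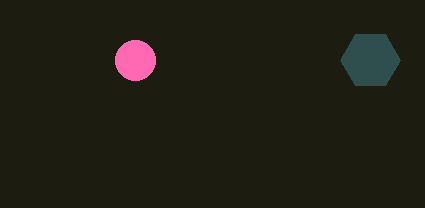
x_1 = 370; y_1 = 60; r_1 = 30; x_2 = 135; y_2 = 60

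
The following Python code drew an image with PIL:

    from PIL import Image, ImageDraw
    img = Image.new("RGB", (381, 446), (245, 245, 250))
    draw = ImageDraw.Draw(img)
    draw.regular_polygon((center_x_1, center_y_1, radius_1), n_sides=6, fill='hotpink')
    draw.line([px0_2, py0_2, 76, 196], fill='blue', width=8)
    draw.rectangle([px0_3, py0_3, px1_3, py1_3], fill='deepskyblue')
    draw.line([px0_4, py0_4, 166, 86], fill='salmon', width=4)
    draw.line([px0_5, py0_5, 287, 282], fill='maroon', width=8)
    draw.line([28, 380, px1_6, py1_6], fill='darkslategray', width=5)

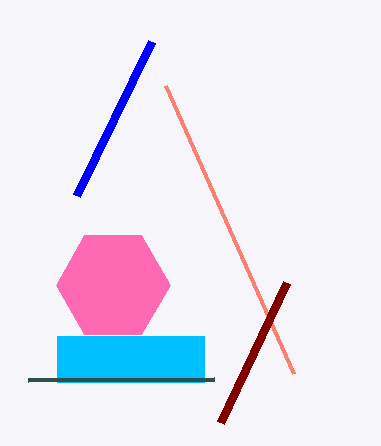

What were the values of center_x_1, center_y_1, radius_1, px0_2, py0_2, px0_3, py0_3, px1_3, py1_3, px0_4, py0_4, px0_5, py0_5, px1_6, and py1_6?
center_x_1 = 113, center_y_1 = 285, radius_1 = 57, px0_2 = 151, py0_2 = 42, px0_3 = 57, py0_3 = 336, px1_3 = 204, py1_3 = 382, px0_4 = 294, py0_4 = 374, px0_5 = 221, py0_5 = 422, px1_6 = 214, py1_6 = 379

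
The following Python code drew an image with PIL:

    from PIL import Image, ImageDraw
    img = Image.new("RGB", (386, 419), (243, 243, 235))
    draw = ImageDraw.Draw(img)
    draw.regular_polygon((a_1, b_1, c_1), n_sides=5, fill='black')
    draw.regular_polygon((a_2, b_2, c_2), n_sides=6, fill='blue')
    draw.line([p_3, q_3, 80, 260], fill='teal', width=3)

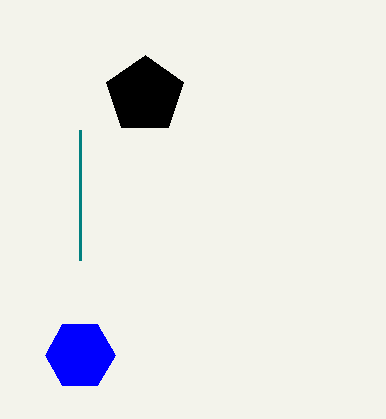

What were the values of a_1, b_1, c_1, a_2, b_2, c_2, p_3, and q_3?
a_1 = 145
b_1 = 95
c_1 = 40
a_2 = 80
b_2 = 355
c_2 = 35
p_3 = 80
q_3 = 130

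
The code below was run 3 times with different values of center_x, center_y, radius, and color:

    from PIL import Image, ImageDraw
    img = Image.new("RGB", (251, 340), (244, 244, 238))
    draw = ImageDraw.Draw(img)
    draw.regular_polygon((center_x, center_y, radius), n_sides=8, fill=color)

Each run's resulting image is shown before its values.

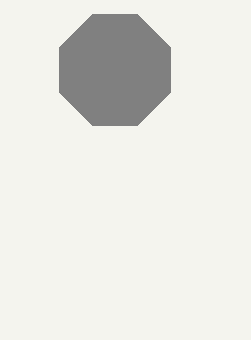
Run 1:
center_x = 115, center_y = 70, radius = 60, color = 'gray'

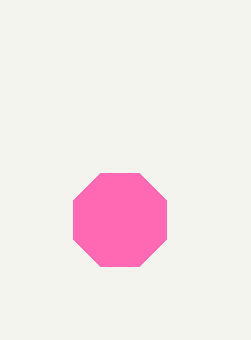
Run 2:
center_x = 120; center_y = 220; radius = 50; color = 'hotpink'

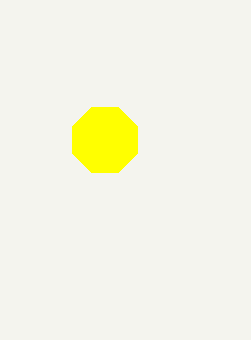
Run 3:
center_x = 105; center_y = 140; radius = 35; color = 'yellow'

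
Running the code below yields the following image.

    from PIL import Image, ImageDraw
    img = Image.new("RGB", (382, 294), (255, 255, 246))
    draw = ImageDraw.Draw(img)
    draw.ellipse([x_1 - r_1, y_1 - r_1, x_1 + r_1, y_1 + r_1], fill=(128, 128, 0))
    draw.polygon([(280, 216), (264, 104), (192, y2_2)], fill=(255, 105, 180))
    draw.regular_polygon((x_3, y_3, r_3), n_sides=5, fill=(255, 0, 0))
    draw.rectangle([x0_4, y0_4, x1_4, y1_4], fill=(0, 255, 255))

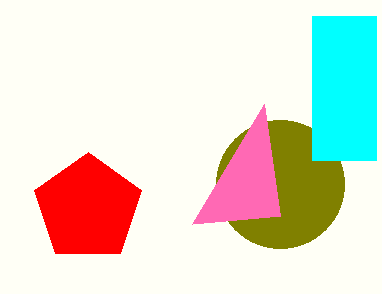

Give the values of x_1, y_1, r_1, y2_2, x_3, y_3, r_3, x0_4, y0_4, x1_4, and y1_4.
x_1 = 280; y_1 = 184; r_1 = 64; y2_2 = 224; x_3 = 88; y_3 = 208; r_3 = 56; x0_4 = 312; y0_4 = 16; x1_4 = 376; y1_4 = 160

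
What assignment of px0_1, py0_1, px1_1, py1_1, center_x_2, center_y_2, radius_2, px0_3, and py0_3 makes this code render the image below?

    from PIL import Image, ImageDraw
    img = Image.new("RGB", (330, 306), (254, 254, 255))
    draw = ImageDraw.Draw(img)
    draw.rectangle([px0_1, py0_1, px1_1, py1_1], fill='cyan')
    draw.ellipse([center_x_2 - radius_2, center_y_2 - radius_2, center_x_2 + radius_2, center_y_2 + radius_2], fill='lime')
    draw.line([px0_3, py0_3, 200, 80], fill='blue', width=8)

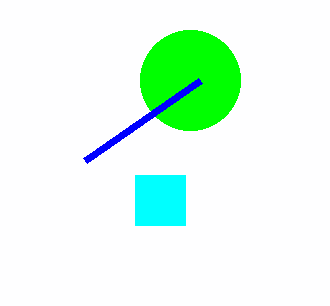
px0_1 = 135; py0_1 = 175; px1_1 = 185; py1_1 = 225; center_x_2 = 190; center_y_2 = 80; radius_2 = 50; px0_3 = 85; py0_3 = 160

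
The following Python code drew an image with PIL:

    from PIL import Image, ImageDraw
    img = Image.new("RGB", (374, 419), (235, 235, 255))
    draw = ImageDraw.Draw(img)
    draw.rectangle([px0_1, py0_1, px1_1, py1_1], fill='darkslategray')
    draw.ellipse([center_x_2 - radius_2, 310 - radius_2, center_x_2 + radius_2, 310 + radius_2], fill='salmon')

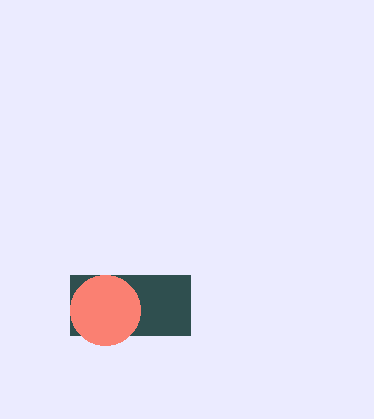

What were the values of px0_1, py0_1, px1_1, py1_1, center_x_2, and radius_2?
px0_1 = 70, py0_1 = 275, px1_1 = 190, py1_1 = 335, center_x_2 = 105, radius_2 = 35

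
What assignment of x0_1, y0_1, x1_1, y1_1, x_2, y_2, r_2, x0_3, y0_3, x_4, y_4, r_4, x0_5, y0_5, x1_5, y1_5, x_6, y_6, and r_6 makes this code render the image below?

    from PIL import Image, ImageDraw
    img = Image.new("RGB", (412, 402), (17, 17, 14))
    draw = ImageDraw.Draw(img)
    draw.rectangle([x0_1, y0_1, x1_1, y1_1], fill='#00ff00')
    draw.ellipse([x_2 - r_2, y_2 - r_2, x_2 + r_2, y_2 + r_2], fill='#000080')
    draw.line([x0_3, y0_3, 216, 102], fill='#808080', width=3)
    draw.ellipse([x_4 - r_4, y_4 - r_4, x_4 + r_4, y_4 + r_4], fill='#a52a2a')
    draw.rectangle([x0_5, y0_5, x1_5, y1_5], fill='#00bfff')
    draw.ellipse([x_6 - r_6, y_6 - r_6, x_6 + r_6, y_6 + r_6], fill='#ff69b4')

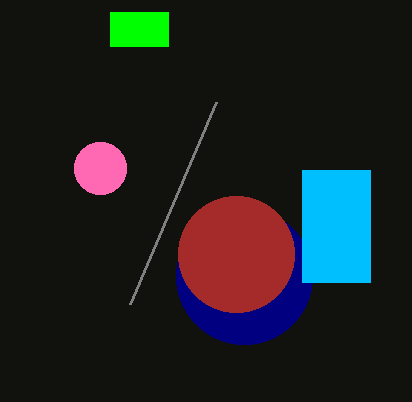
x0_1 = 110
y0_1 = 12
x1_1 = 168
y1_1 = 46
x_2 = 244
y_2 = 276
r_2 = 68
x0_3 = 130
y0_3 = 304
x_4 = 236
y_4 = 254
r_4 = 58
x0_5 = 302
y0_5 = 170
x1_5 = 370
y1_5 = 282
x_6 = 100
y_6 = 168
r_6 = 26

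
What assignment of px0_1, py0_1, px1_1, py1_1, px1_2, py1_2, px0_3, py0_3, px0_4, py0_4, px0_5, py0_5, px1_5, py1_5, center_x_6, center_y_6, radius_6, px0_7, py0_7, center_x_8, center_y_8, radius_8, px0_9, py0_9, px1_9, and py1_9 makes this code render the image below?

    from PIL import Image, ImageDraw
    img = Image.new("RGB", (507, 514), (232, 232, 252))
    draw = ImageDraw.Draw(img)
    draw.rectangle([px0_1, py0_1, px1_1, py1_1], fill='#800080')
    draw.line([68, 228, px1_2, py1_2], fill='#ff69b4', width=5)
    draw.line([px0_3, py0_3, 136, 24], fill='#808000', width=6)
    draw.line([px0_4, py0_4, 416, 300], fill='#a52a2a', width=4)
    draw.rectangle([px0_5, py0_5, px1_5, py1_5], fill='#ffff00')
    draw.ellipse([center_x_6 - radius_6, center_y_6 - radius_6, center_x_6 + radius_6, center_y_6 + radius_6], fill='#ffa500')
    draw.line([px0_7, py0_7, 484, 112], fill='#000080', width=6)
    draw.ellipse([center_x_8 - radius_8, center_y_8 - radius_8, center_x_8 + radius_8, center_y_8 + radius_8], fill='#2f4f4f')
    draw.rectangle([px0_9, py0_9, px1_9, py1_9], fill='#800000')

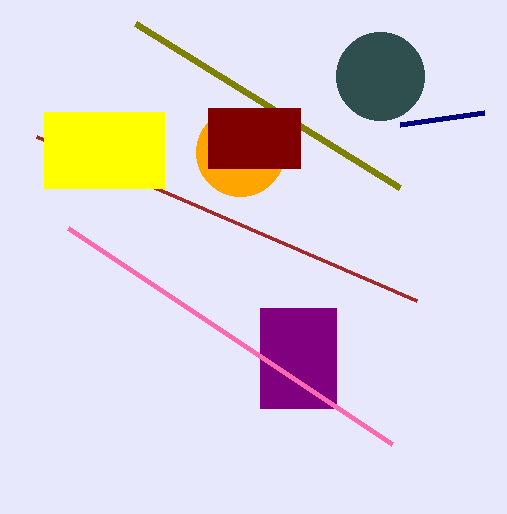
px0_1 = 260, py0_1 = 308, px1_1 = 336, py1_1 = 408, px1_2 = 392, py1_2 = 444, px0_3 = 400, py0_3 = 188, px0_4 = 36, py0_4 = 136, px0_5 = 44, py0_5 = 112, px1_5 = 164, py1_5 = 188, center_x_6 = 240, center_y_6 = 152, radius_6 = 44, px0_7 = 400, py0_7 = 124, center_x_8 = 380, center_y_8 = 76, radius_8 = 44, px0_9 = 208, py0_9 = 108, px1_9 = 300, py1_9 = 168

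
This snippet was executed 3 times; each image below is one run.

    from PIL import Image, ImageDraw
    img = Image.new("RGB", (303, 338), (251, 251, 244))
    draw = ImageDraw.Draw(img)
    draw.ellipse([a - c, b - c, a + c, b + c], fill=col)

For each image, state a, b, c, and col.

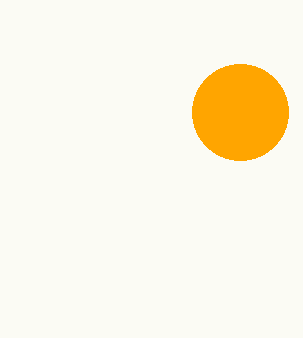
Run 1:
a = 240
b = 112
c = 48
col = 'orange'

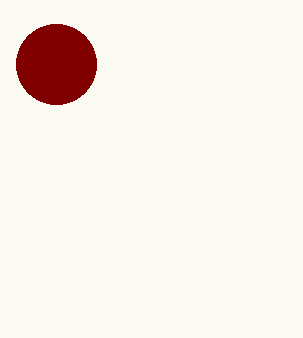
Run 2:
a = 56; b = 64; c = 40; col = 'maroon'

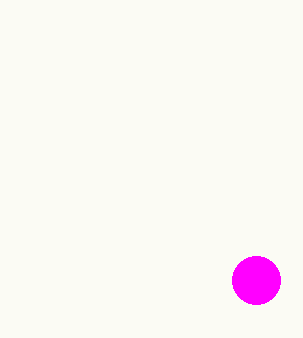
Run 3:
a = 256; b = 280; c = 24; col = 'magenta'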